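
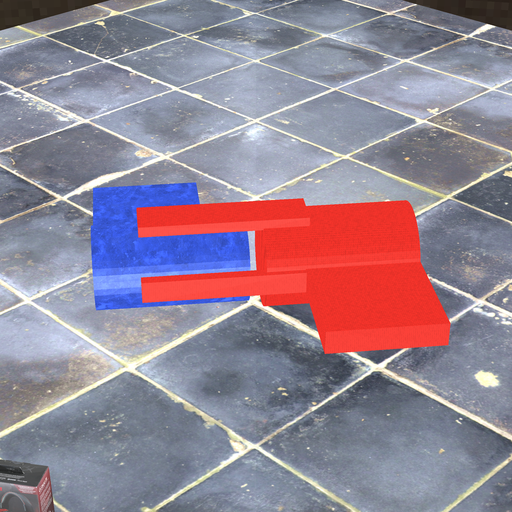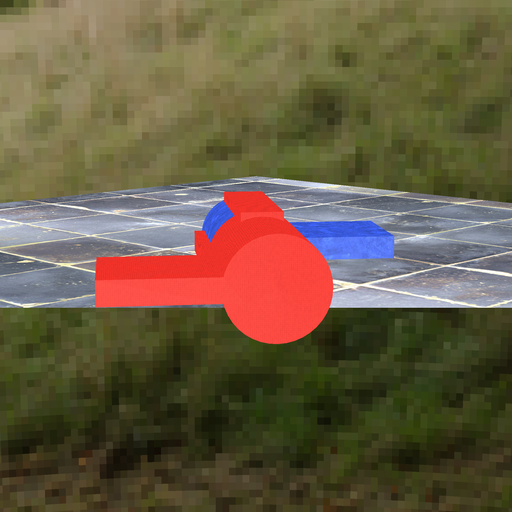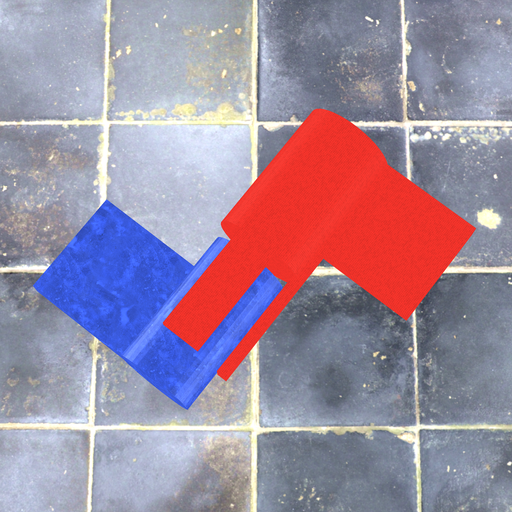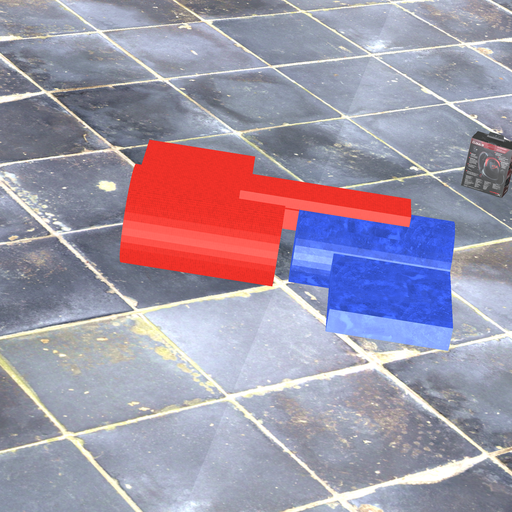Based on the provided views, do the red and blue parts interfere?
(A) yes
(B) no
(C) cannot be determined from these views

(B) no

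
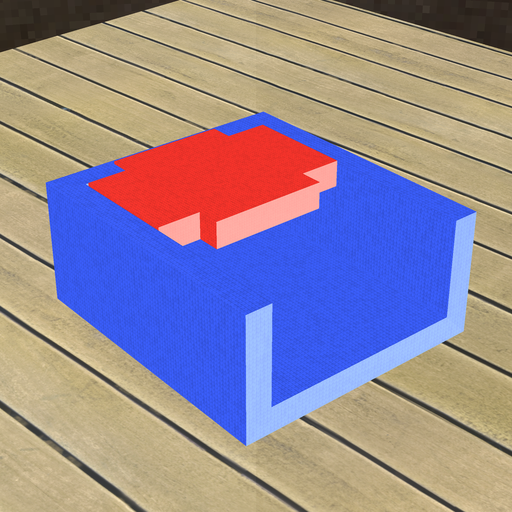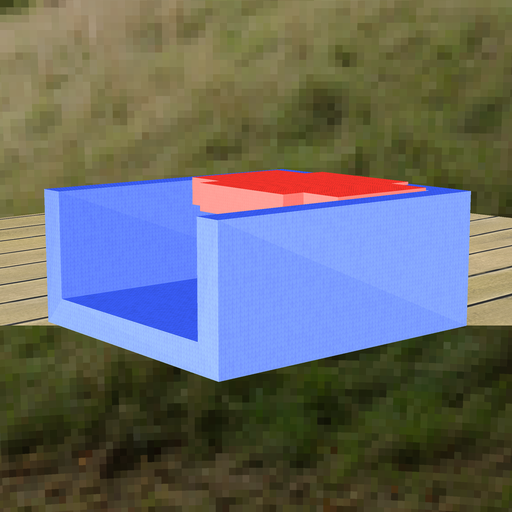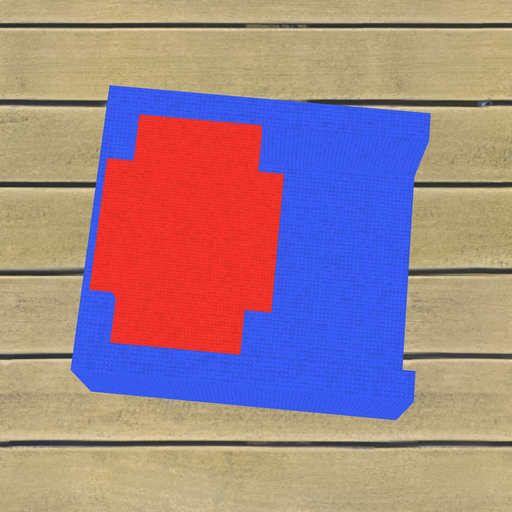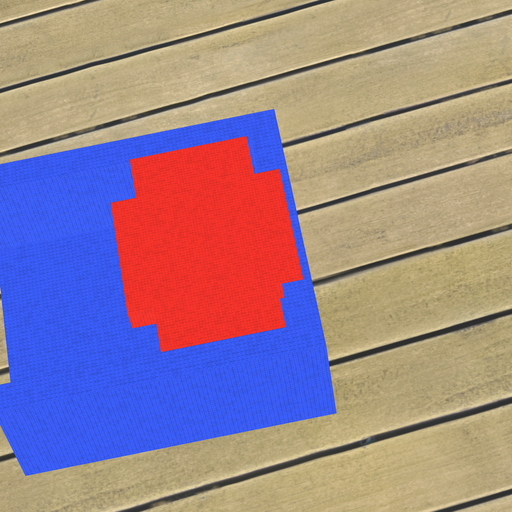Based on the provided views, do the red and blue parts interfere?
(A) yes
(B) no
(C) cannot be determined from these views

(A) yes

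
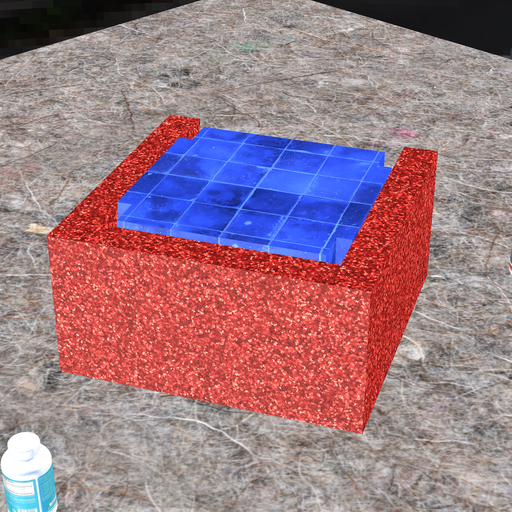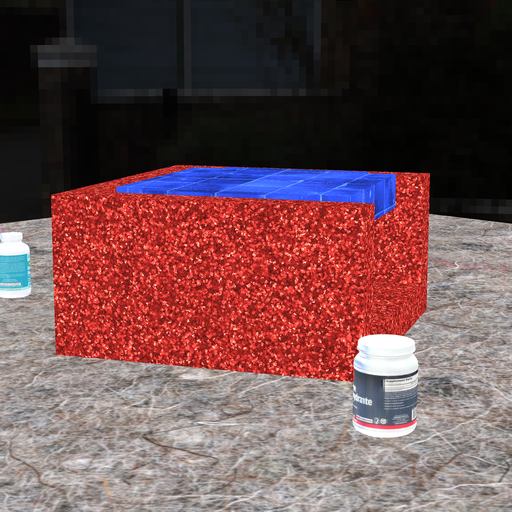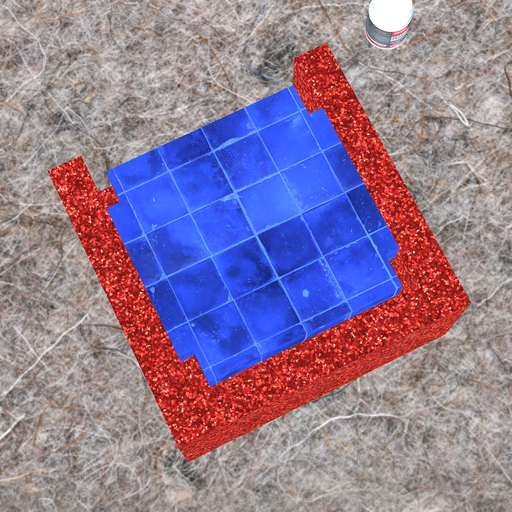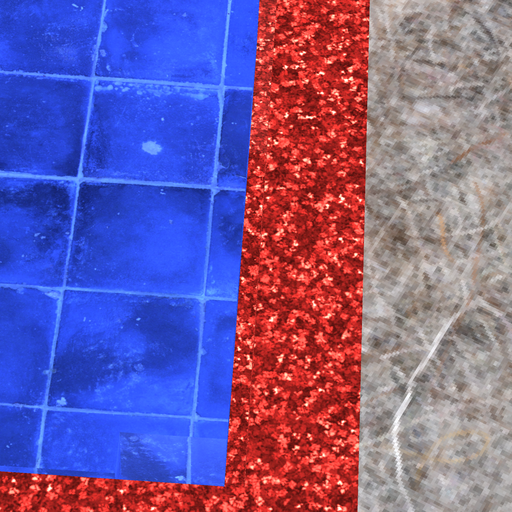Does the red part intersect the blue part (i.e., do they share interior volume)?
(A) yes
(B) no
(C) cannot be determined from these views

(B) no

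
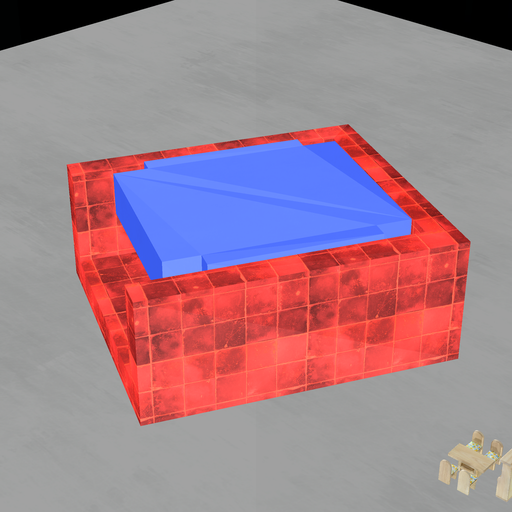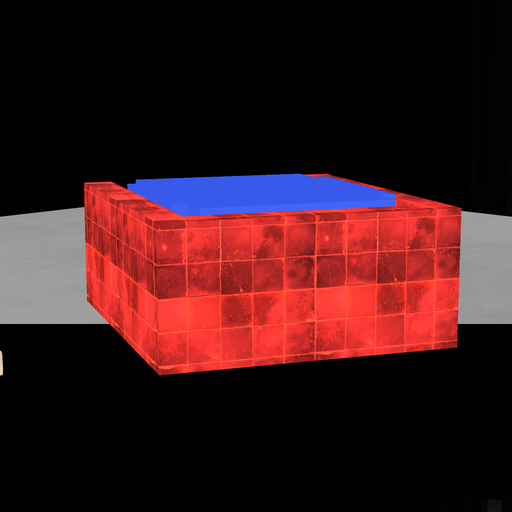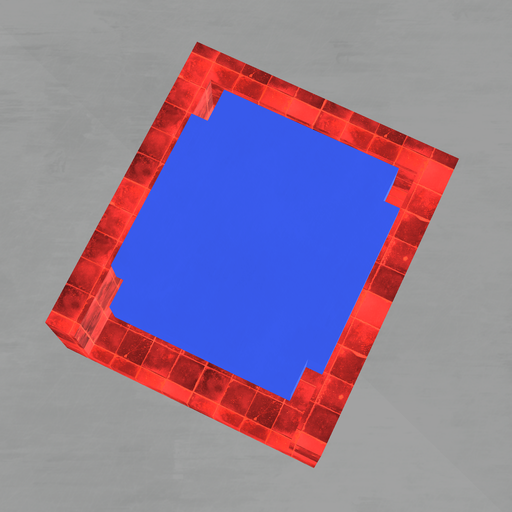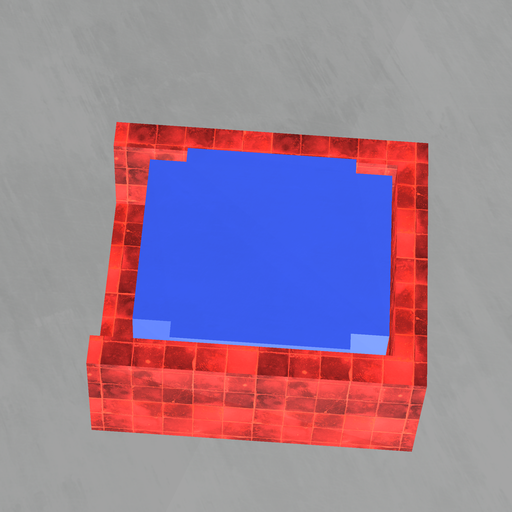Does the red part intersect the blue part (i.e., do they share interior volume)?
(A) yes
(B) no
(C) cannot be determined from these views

(B) no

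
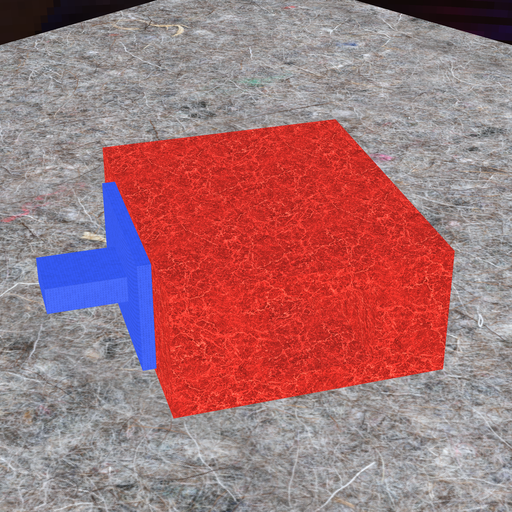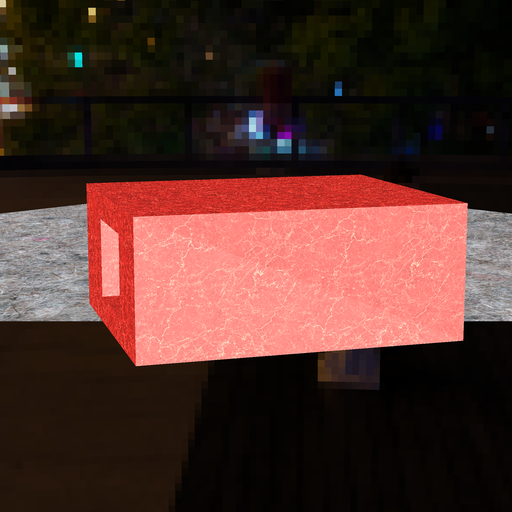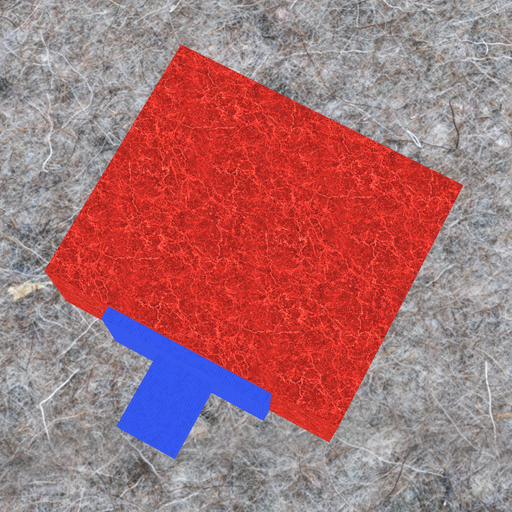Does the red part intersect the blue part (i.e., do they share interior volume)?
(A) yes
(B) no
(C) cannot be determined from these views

(C) cannot be determined from these views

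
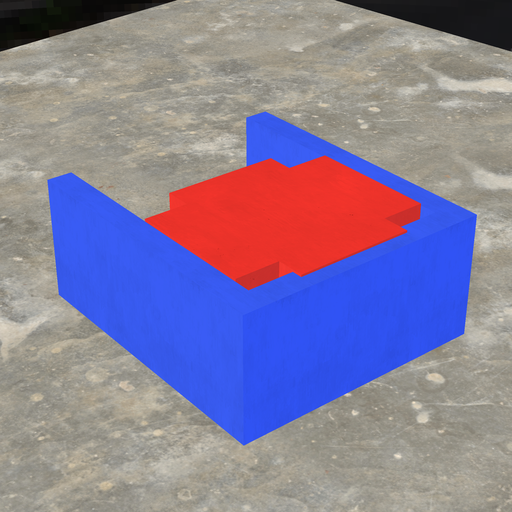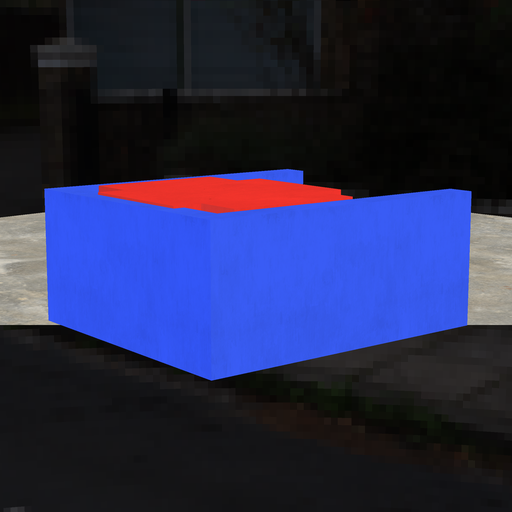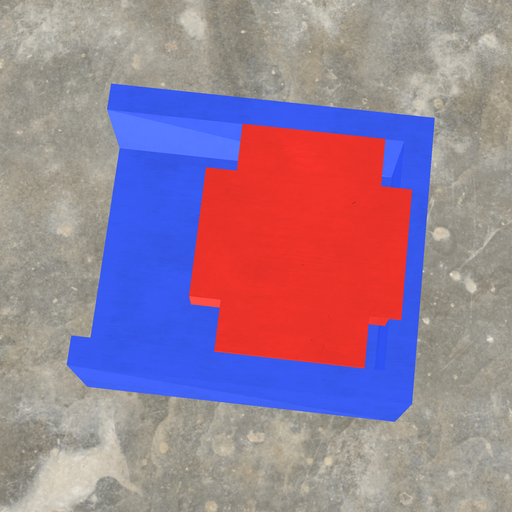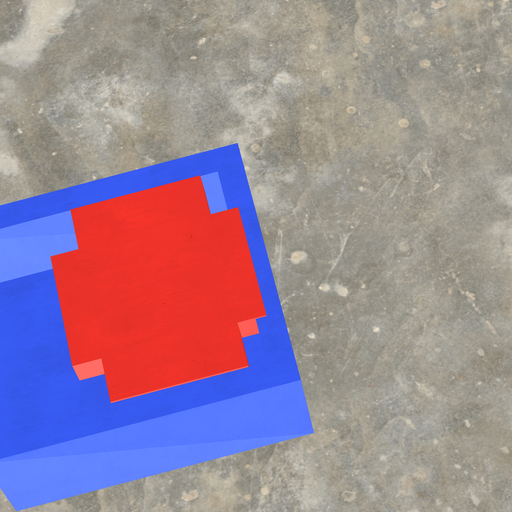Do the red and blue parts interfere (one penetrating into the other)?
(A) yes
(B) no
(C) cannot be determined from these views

(A) yes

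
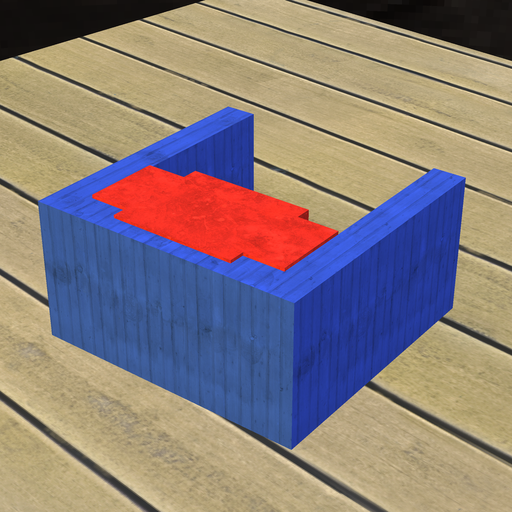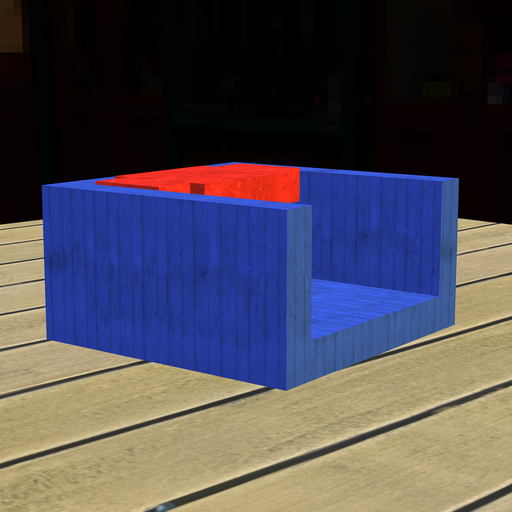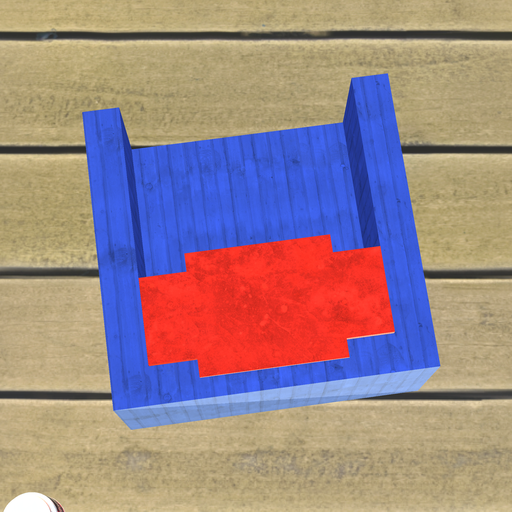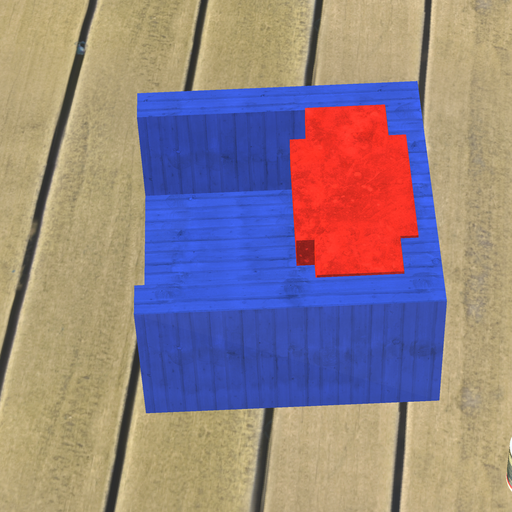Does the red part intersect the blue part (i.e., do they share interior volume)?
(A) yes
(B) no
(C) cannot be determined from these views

(A) yes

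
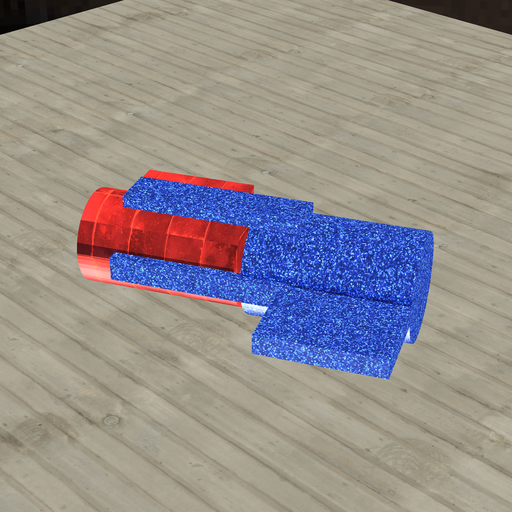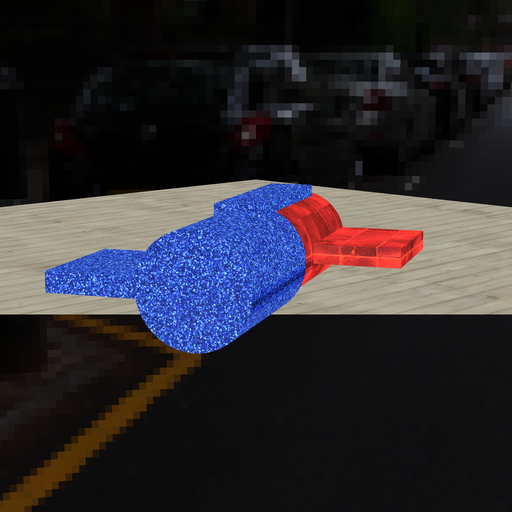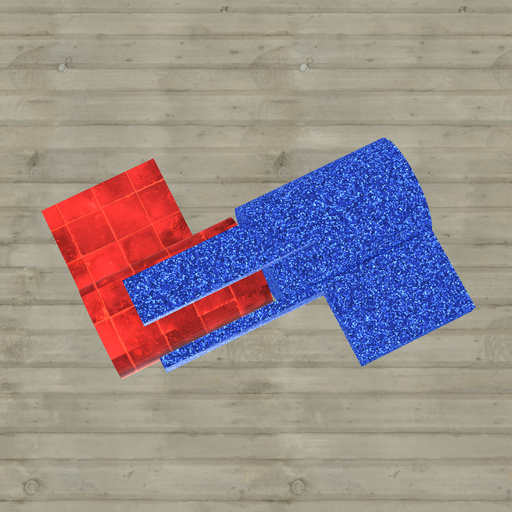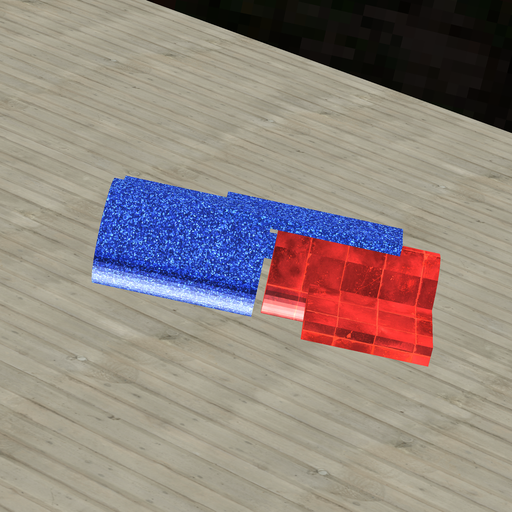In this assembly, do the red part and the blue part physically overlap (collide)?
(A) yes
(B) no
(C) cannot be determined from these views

(B) no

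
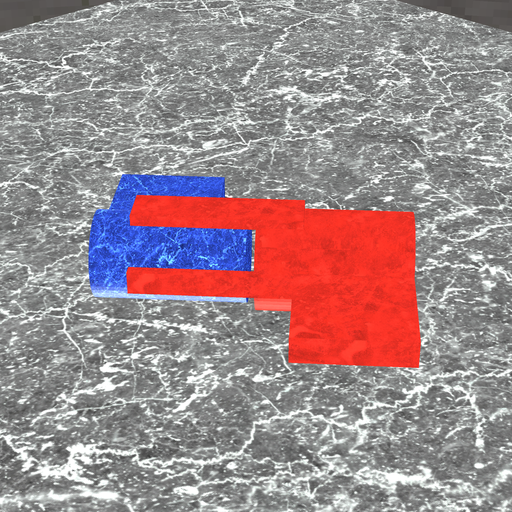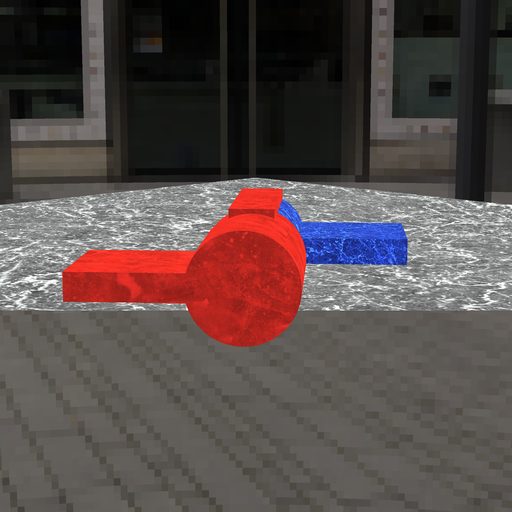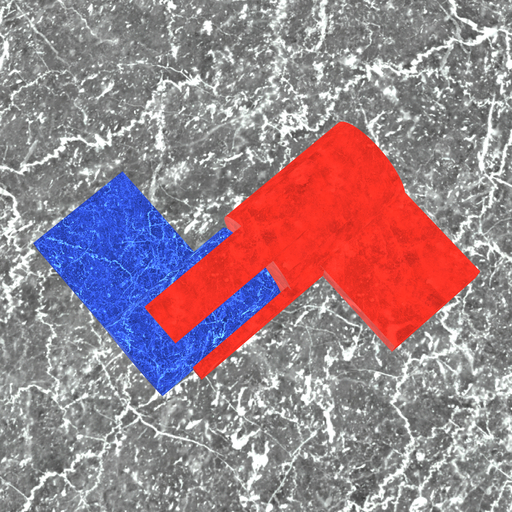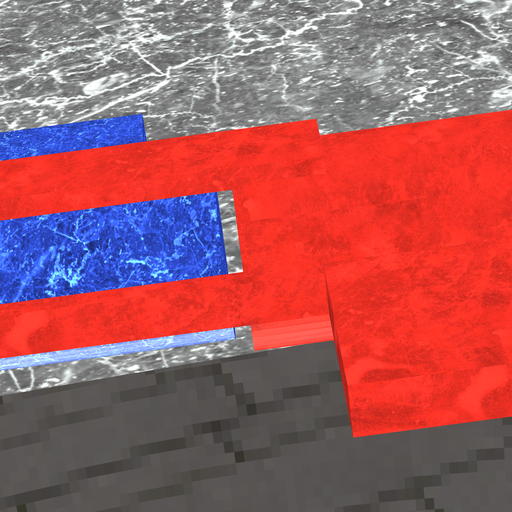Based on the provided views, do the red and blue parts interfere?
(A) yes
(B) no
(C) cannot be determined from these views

(B) no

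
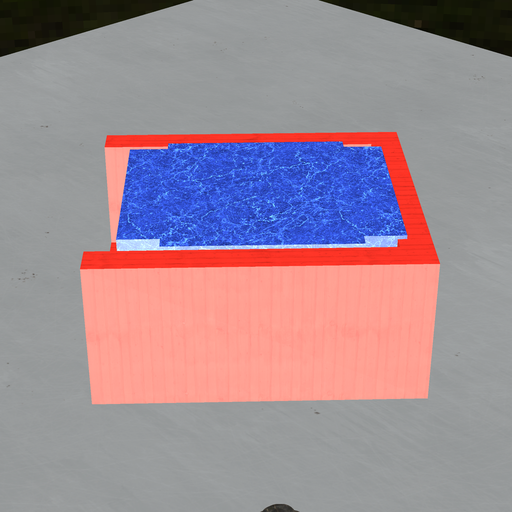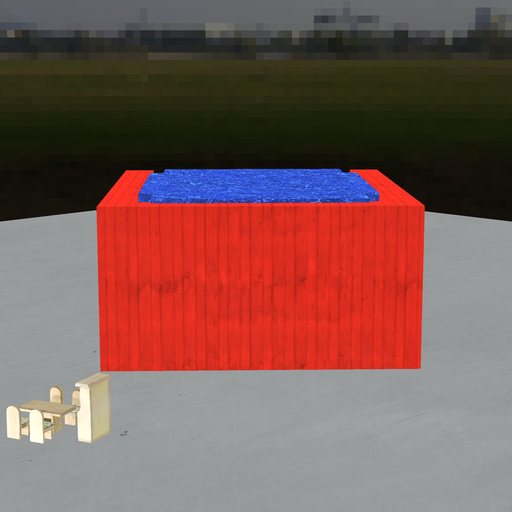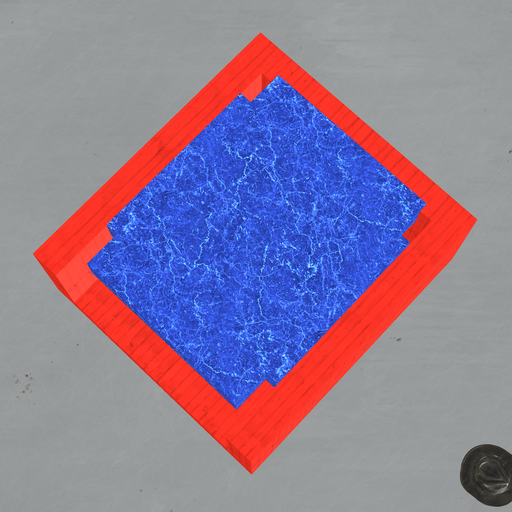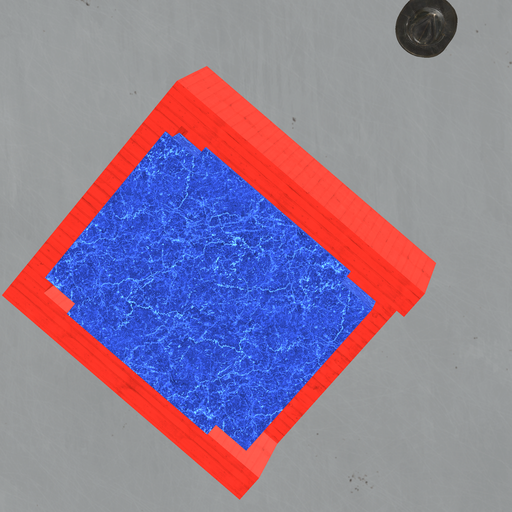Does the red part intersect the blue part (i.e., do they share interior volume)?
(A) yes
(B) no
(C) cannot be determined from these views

(A) yes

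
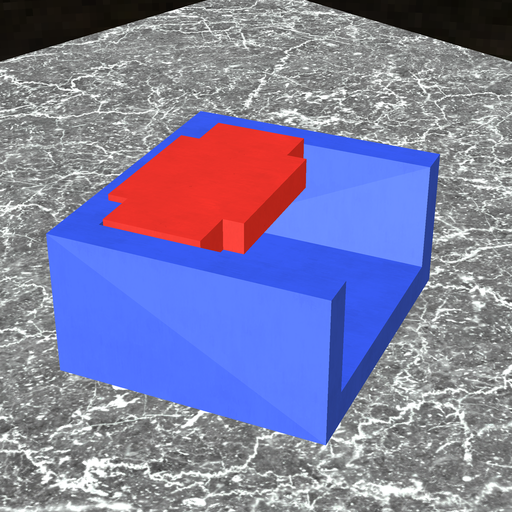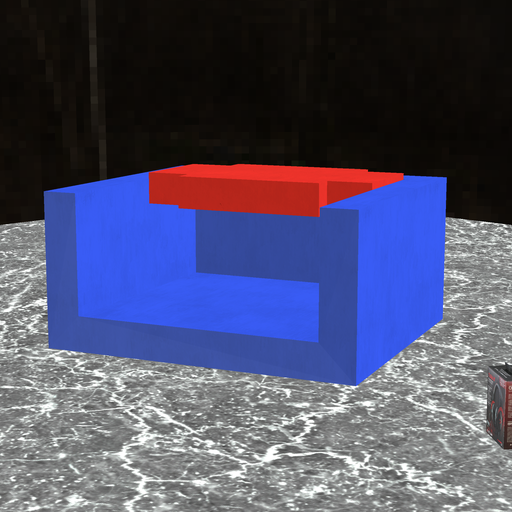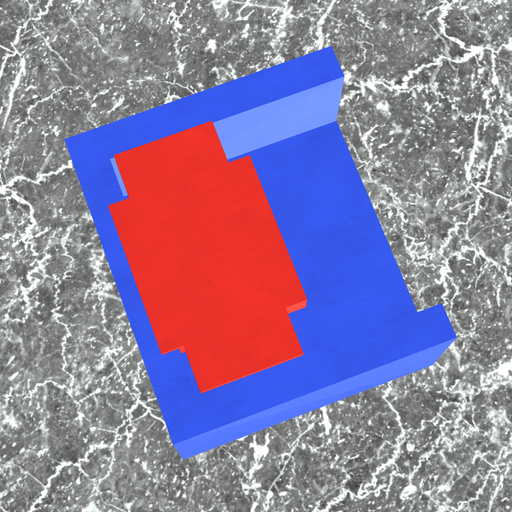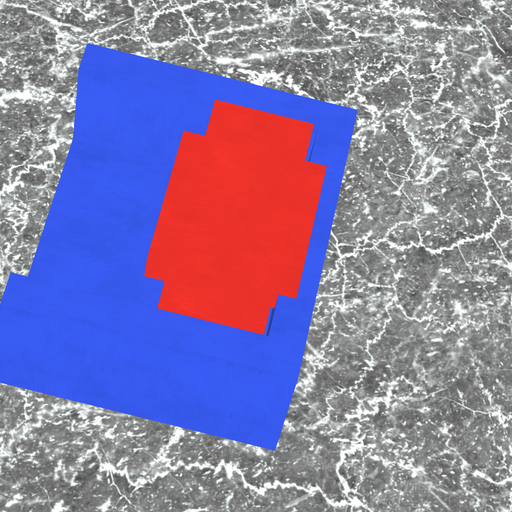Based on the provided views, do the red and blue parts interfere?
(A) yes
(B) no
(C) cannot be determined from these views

(A) yes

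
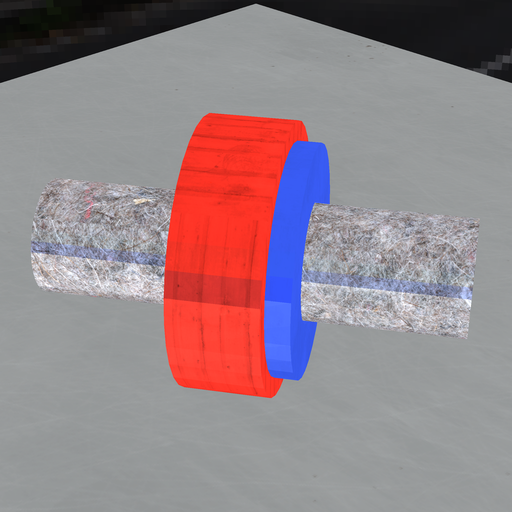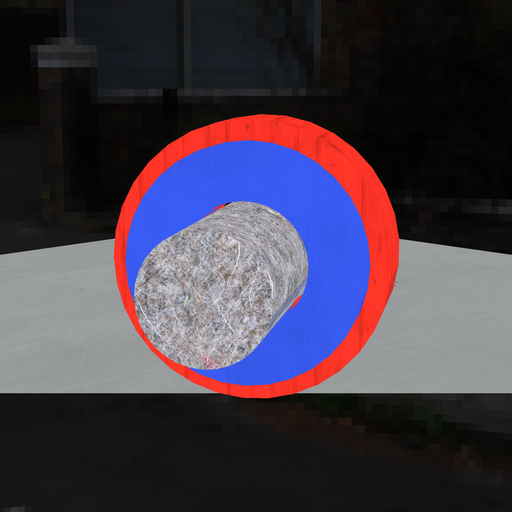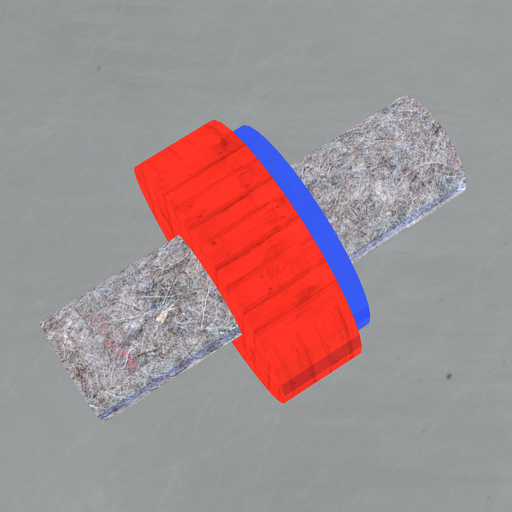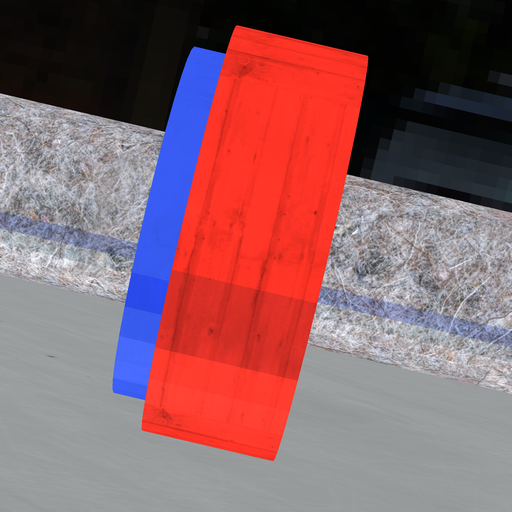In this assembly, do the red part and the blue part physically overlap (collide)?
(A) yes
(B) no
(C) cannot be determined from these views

(A) yes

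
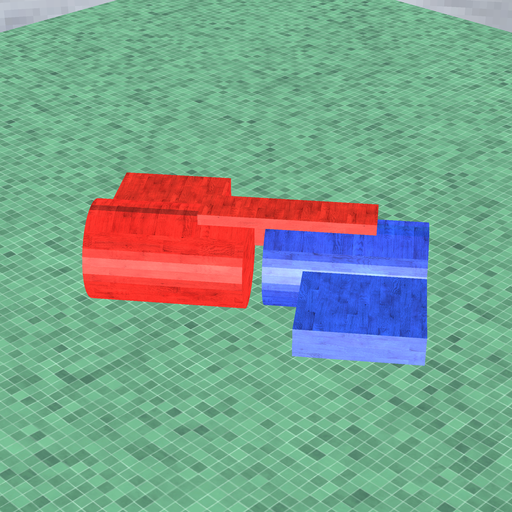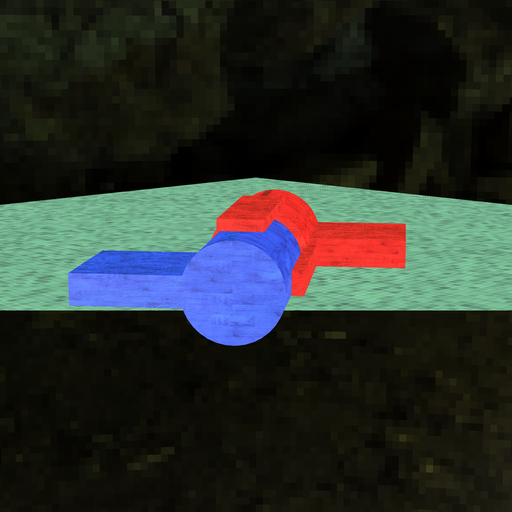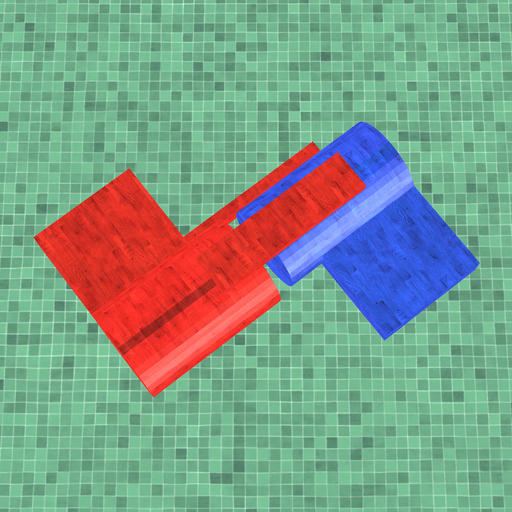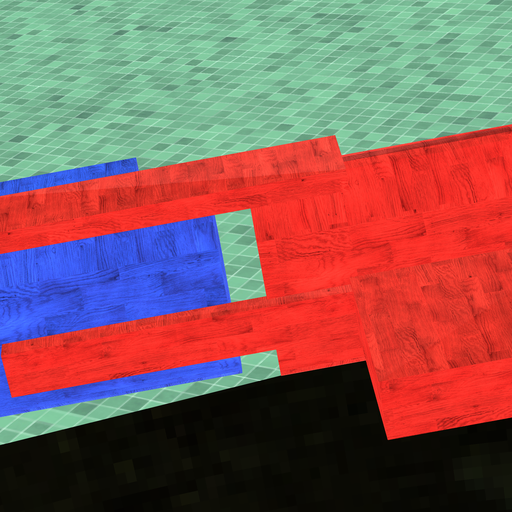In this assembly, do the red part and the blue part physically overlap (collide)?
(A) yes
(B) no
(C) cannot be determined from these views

(B) no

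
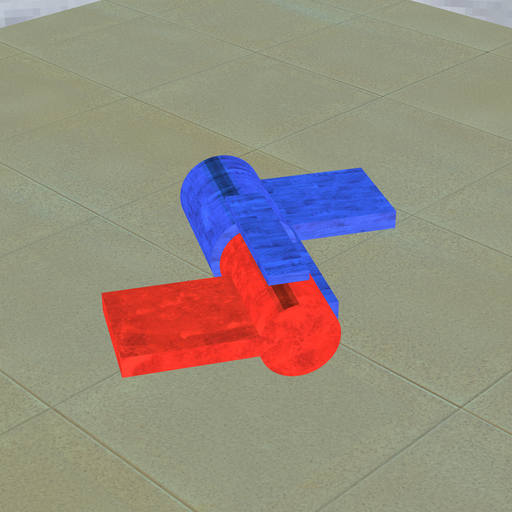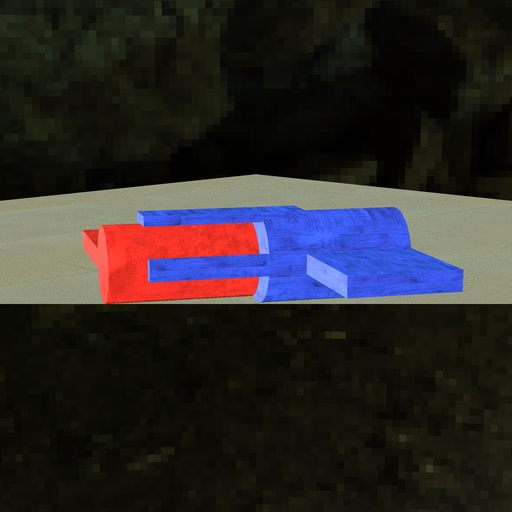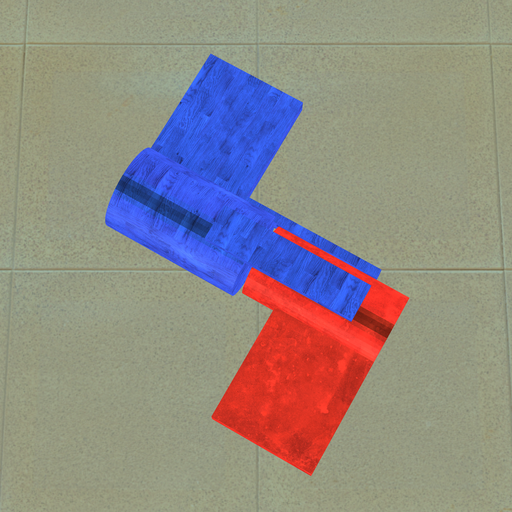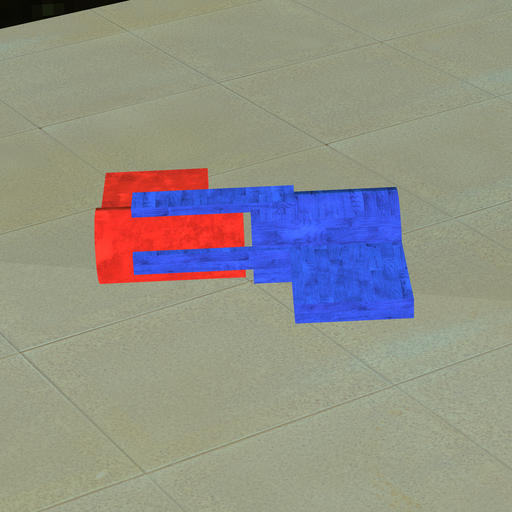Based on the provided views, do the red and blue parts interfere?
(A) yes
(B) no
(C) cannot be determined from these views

(B) no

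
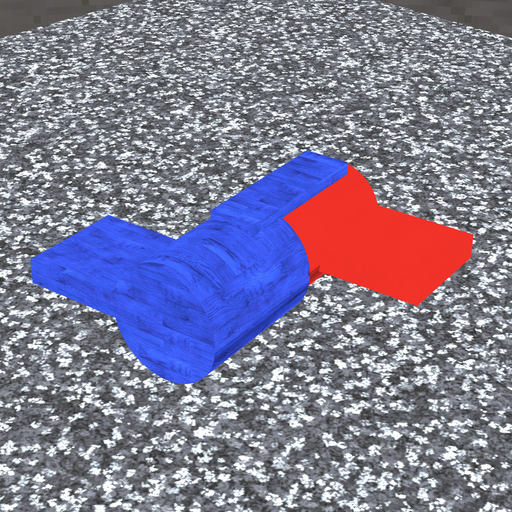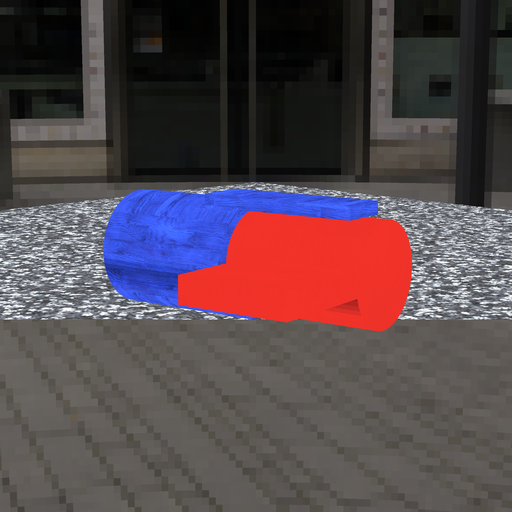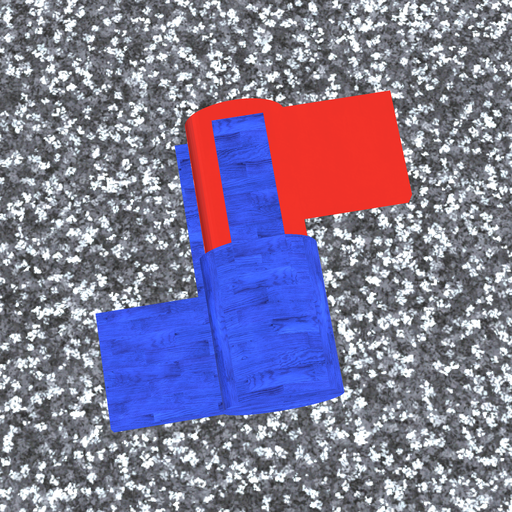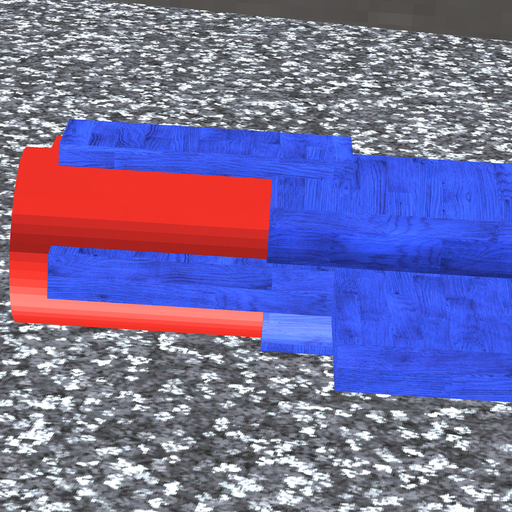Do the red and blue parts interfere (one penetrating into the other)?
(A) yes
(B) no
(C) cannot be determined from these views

(A) yes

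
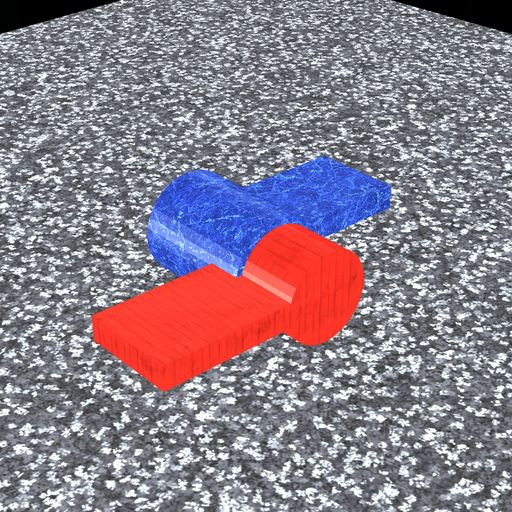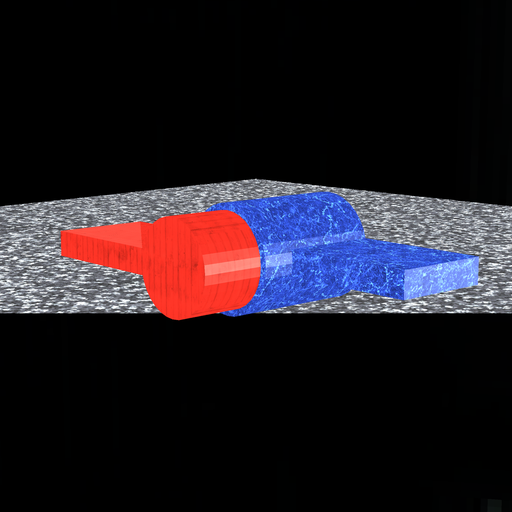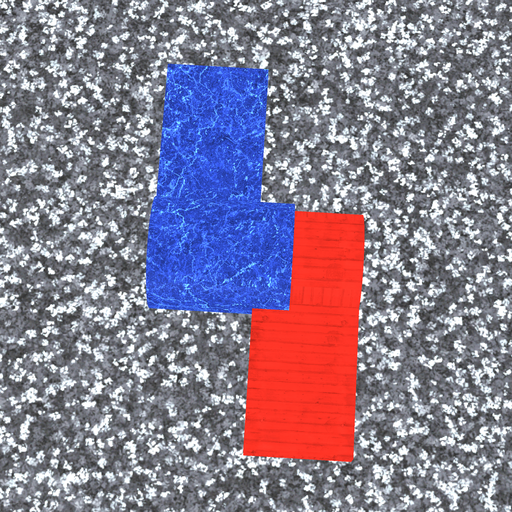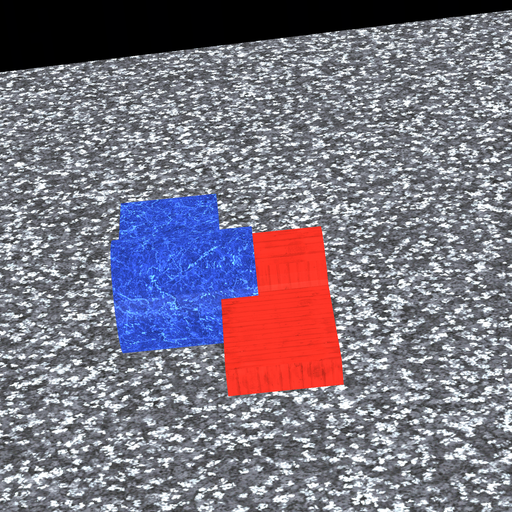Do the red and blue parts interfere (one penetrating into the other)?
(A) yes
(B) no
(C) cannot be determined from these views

(A) yes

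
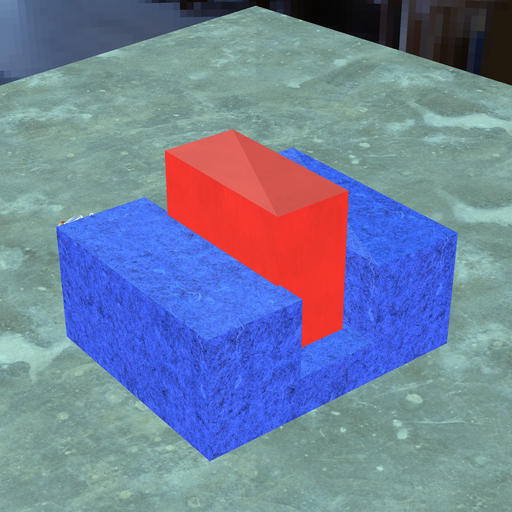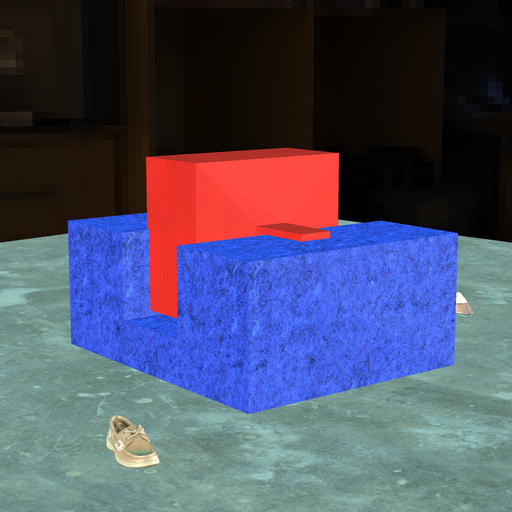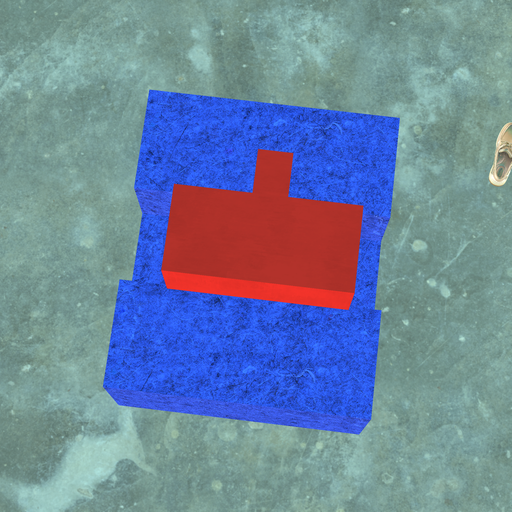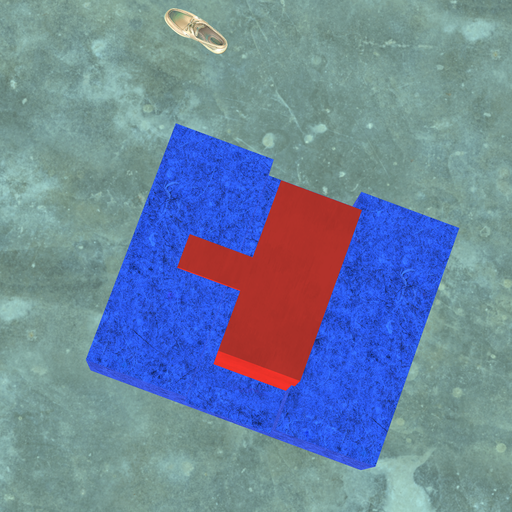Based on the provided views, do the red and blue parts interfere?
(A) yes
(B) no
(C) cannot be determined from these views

(A) yes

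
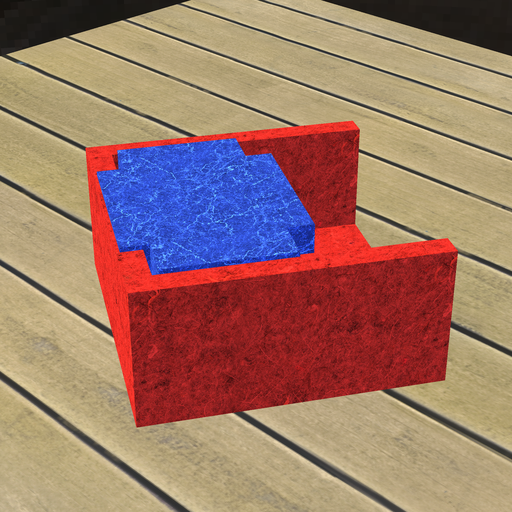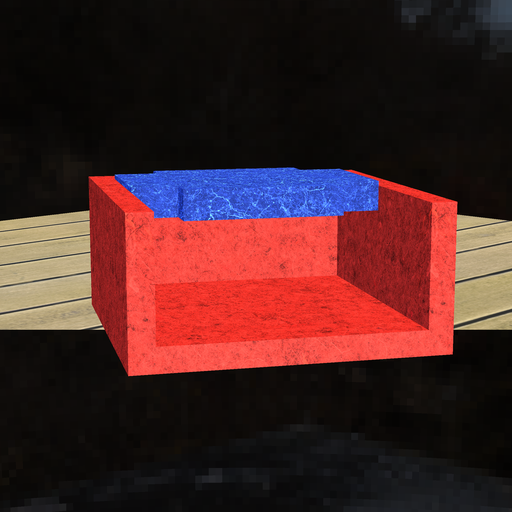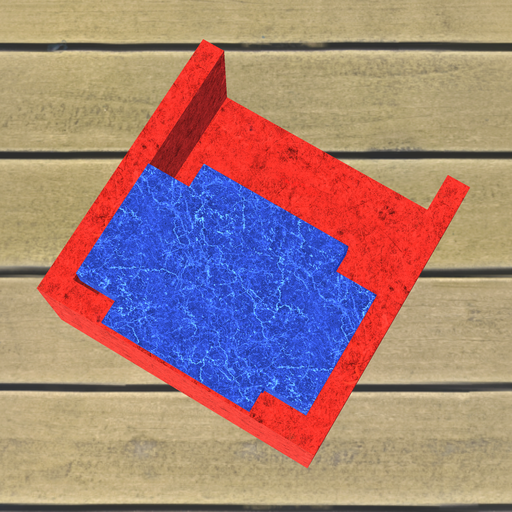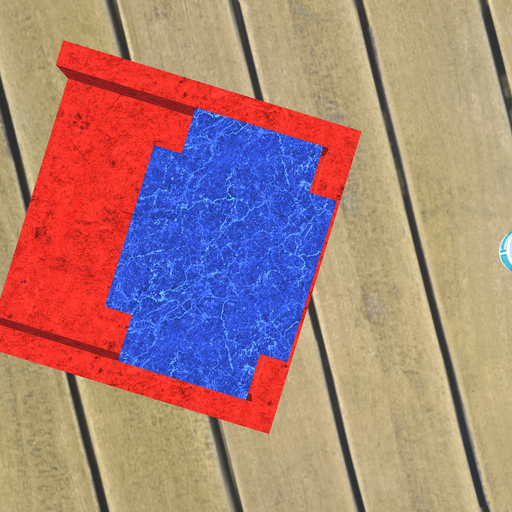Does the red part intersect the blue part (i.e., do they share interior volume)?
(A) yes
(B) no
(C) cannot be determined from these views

(A) yes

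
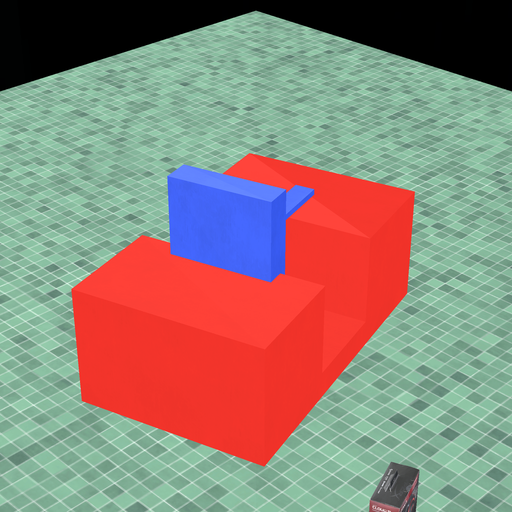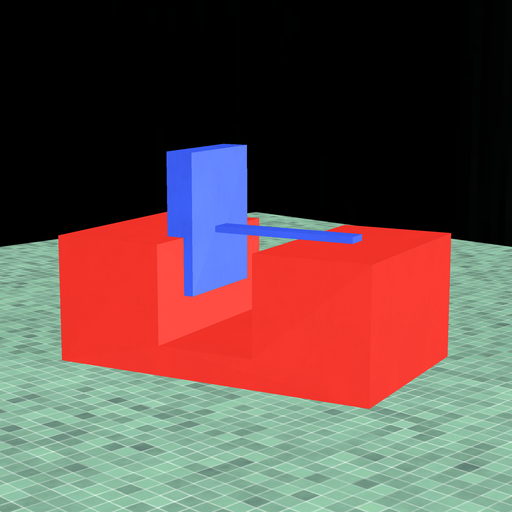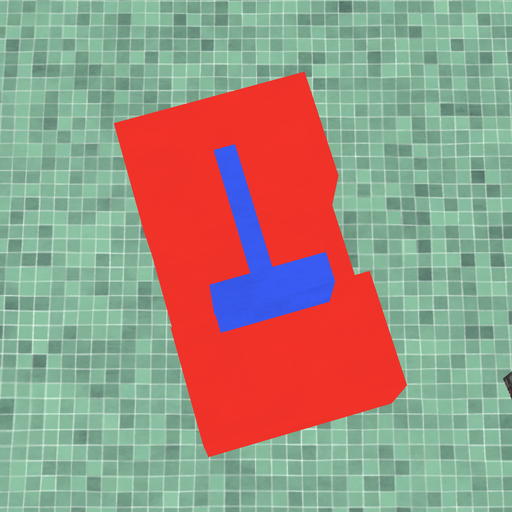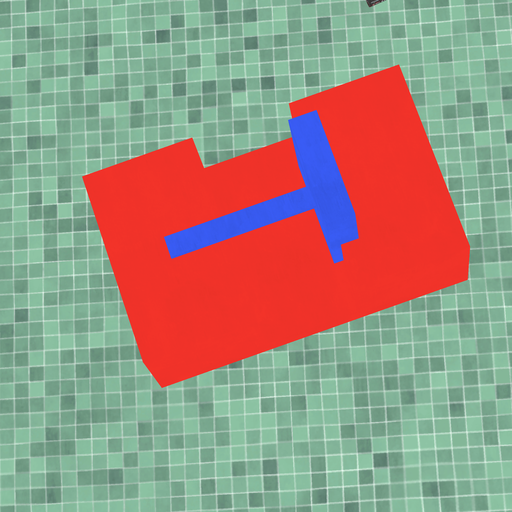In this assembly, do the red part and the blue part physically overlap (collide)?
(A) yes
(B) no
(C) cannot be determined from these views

(A) yes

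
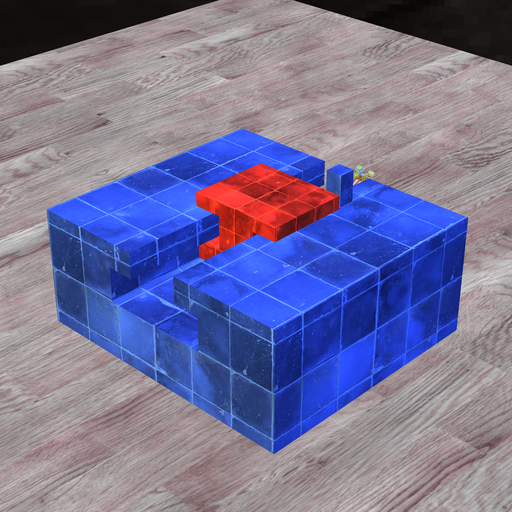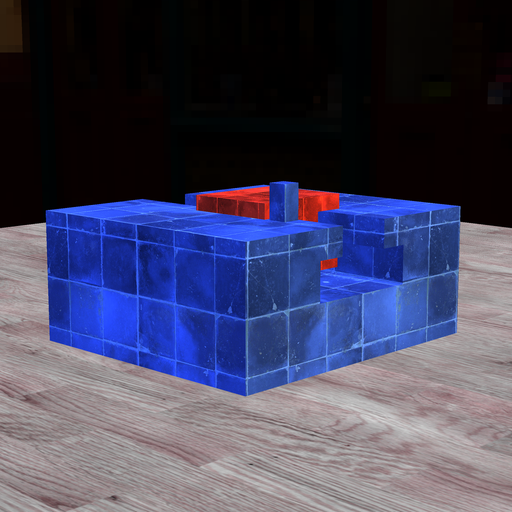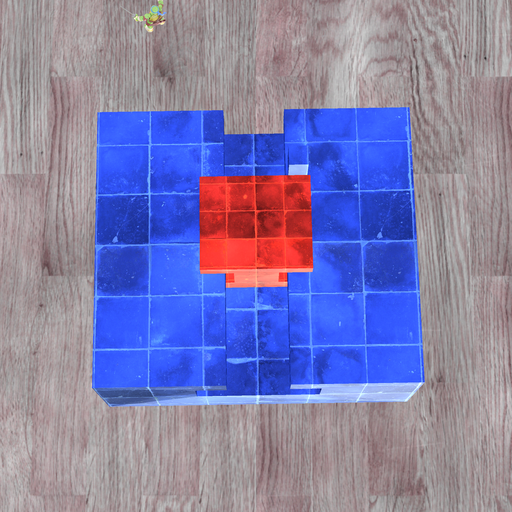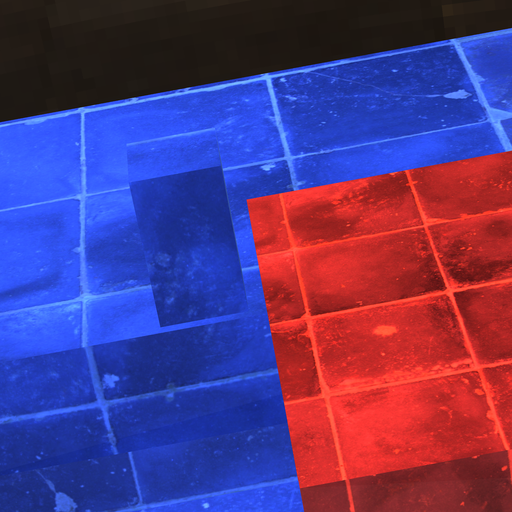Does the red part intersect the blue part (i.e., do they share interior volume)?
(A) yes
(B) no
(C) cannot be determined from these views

(B) no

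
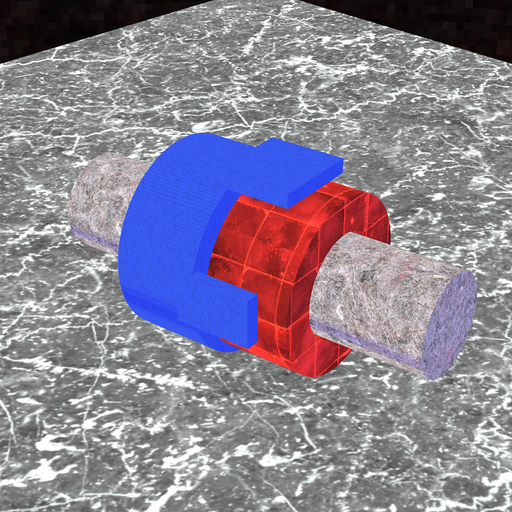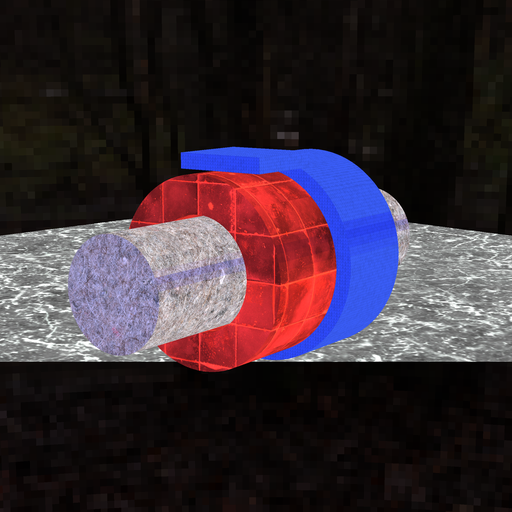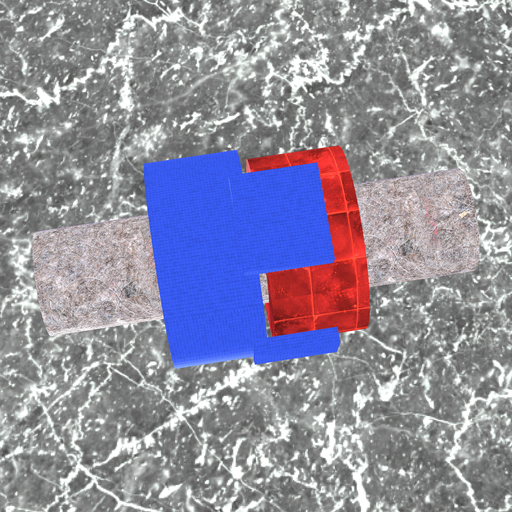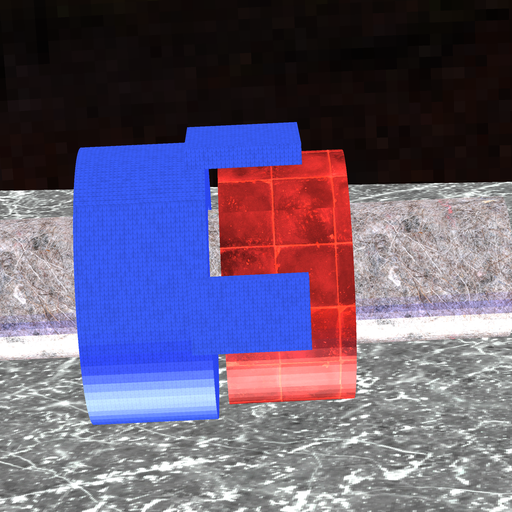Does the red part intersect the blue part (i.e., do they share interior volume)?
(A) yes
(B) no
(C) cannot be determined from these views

(B) no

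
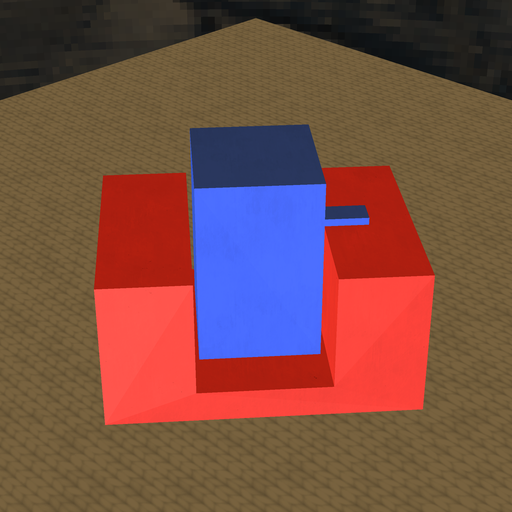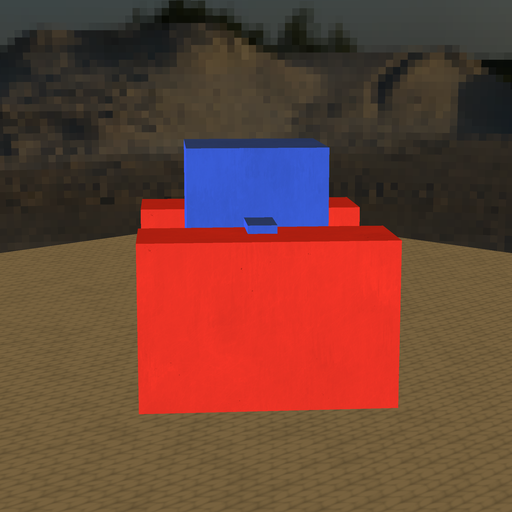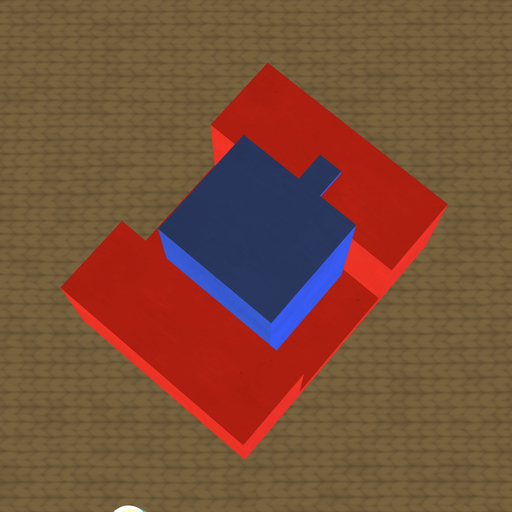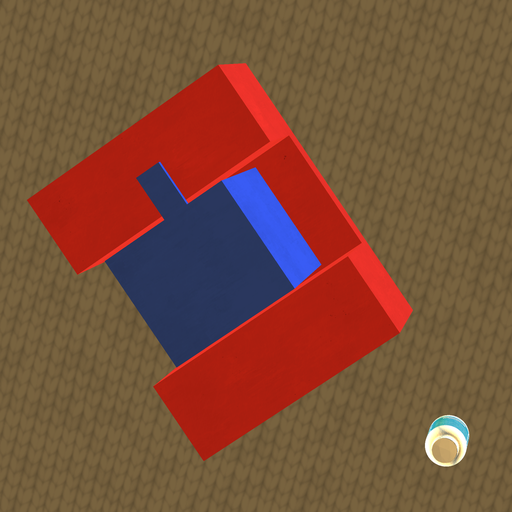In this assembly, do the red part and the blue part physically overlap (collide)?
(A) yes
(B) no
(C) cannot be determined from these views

(B) no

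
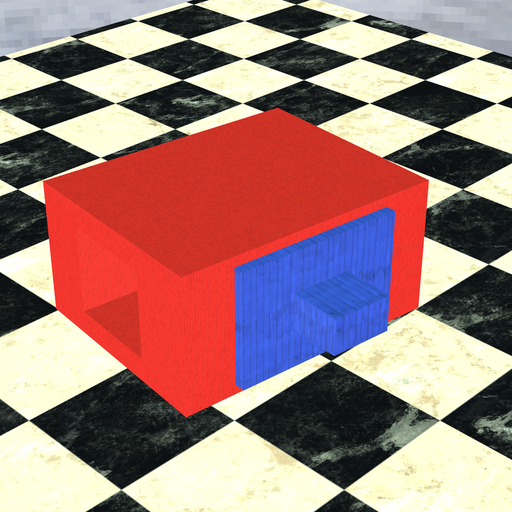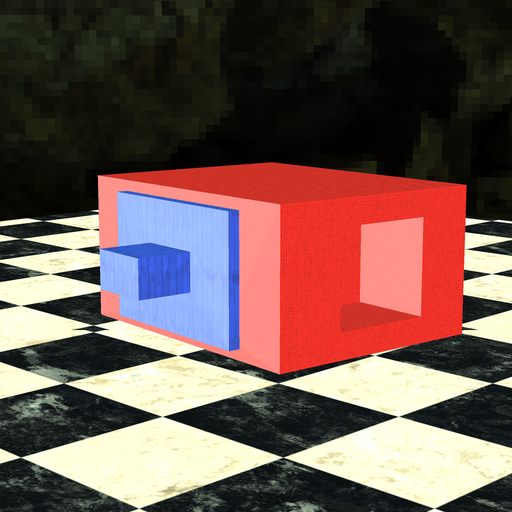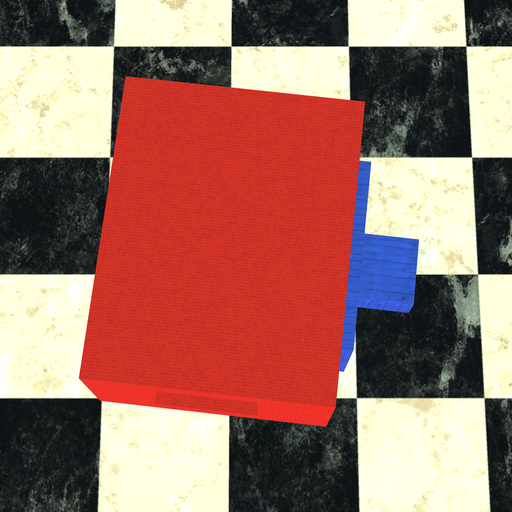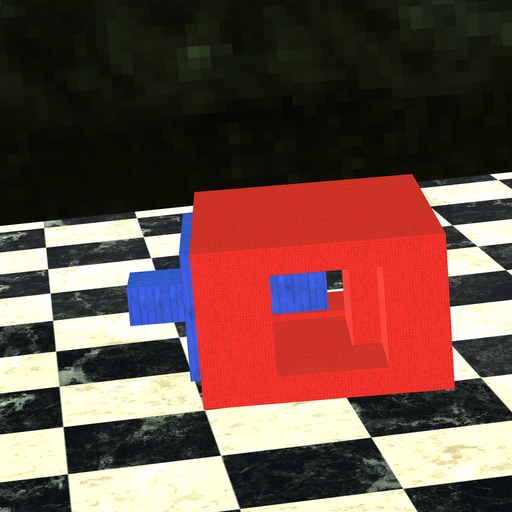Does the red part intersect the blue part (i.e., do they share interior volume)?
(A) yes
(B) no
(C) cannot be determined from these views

(B) no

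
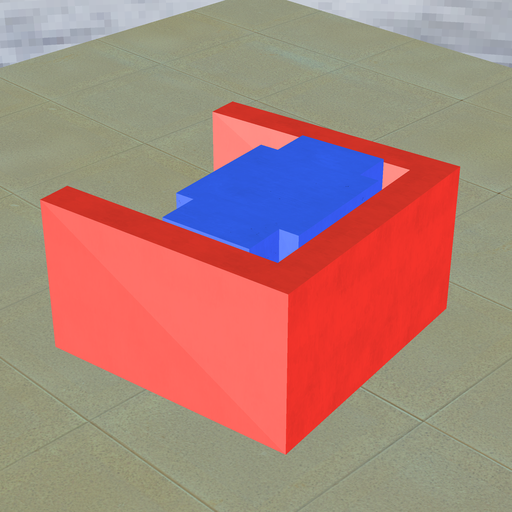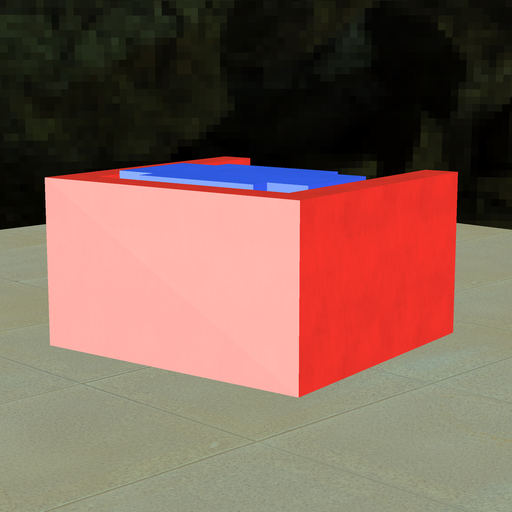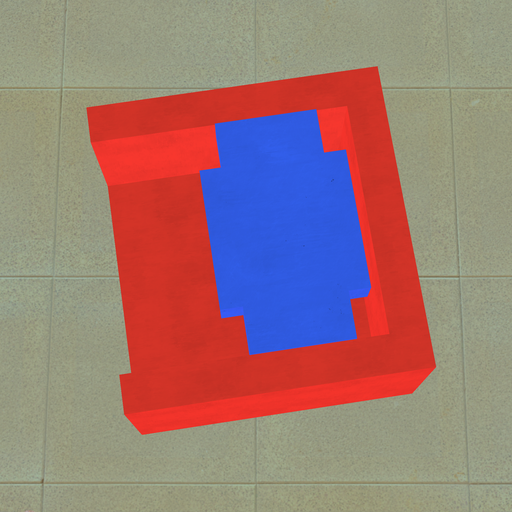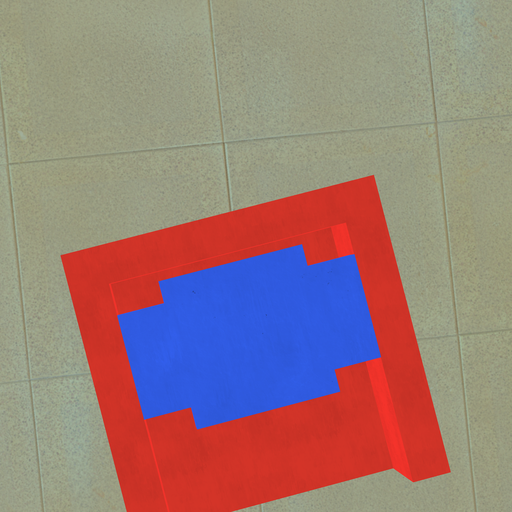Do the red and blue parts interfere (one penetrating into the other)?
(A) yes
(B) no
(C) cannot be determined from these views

(B) no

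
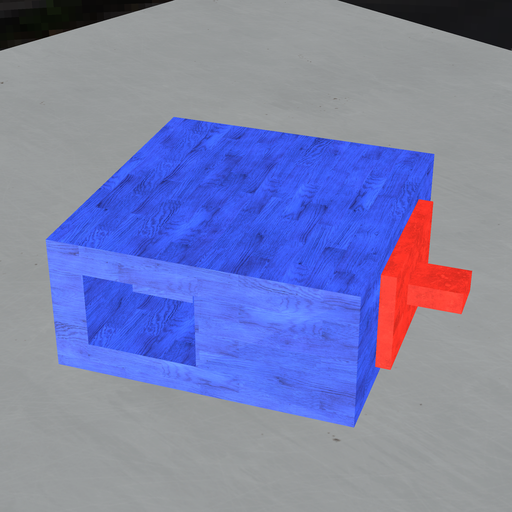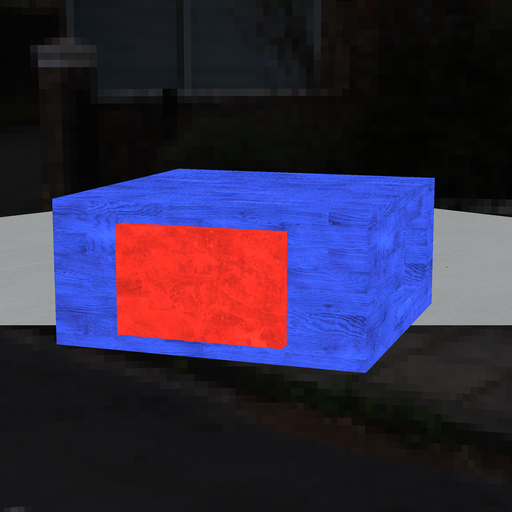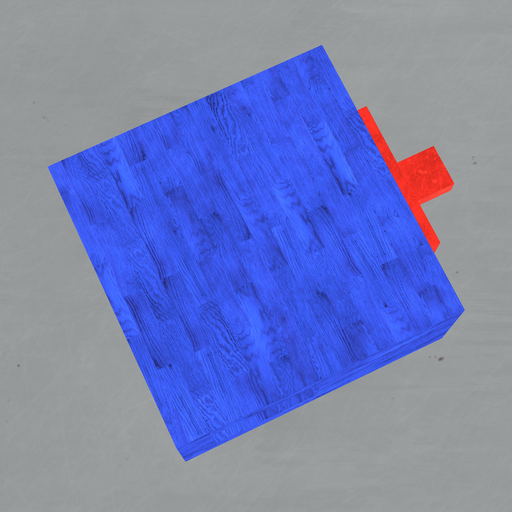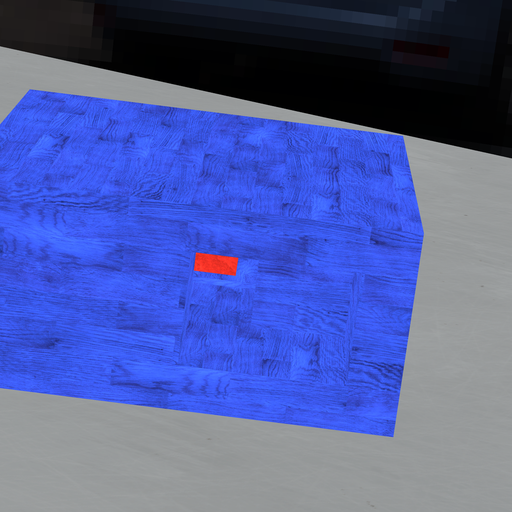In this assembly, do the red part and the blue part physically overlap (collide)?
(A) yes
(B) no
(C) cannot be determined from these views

(B) no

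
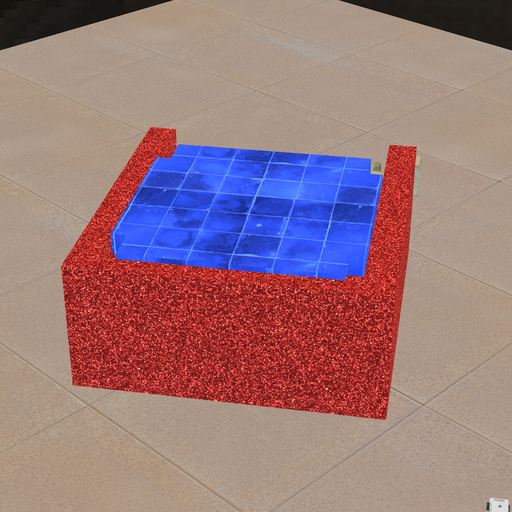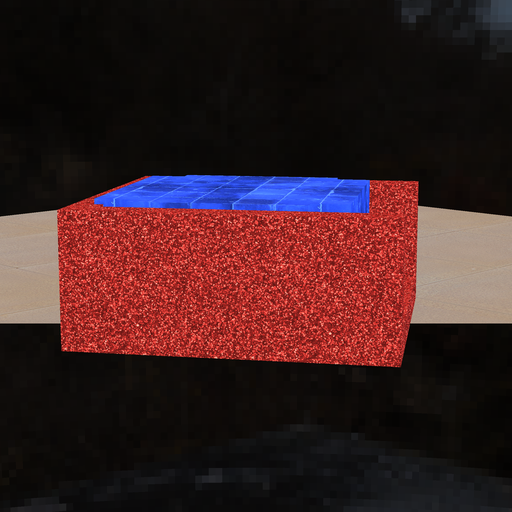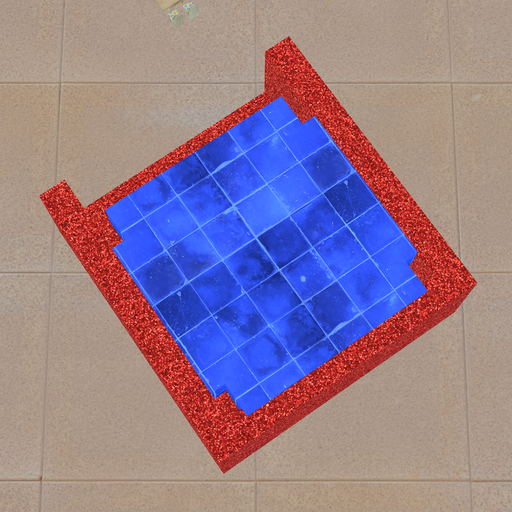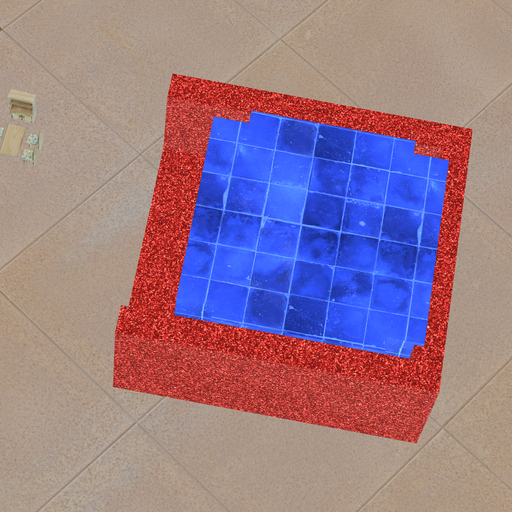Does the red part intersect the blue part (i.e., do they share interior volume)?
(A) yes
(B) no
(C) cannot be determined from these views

(A) yes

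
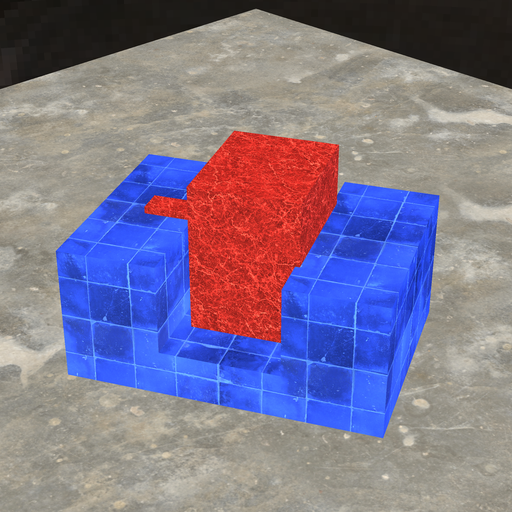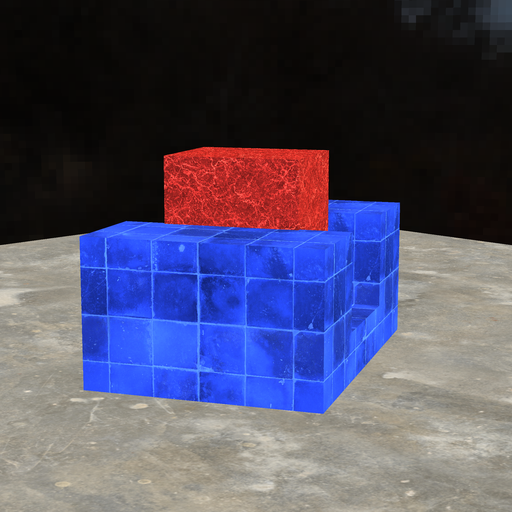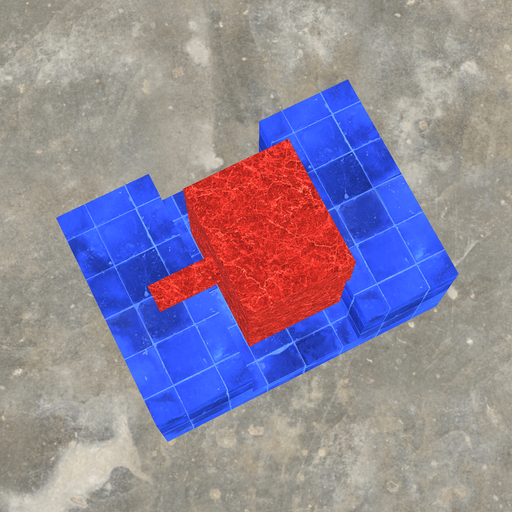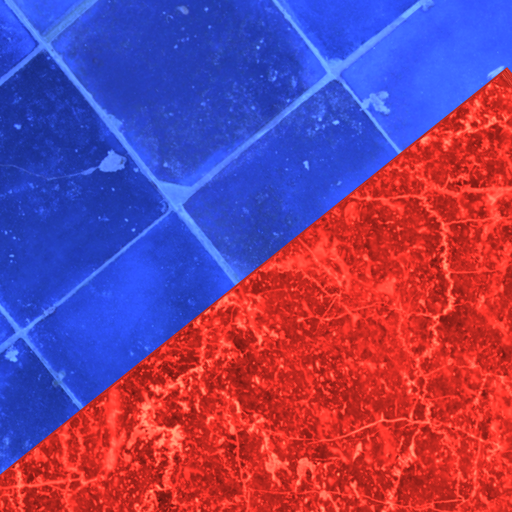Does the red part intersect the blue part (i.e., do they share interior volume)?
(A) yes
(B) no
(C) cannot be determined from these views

(A) yes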